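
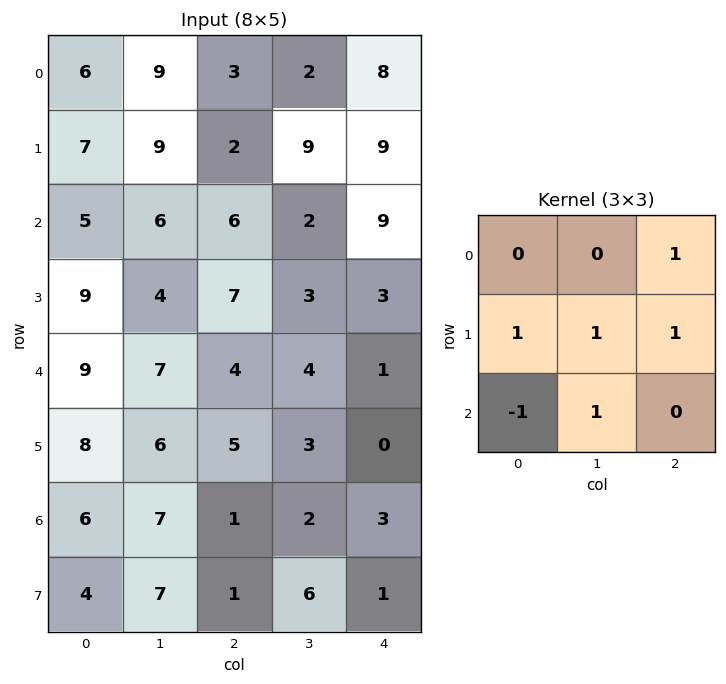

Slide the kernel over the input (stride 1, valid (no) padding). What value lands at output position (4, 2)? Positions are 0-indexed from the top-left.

The receptive field on the input at this output position is [4 4 1 / 5 3 0 / 1 2 3]. Elementwise product with the kernel and sum: 1·1 + 5·1 + 3·1 + 0·1 + 1·-1 + 2·1.

10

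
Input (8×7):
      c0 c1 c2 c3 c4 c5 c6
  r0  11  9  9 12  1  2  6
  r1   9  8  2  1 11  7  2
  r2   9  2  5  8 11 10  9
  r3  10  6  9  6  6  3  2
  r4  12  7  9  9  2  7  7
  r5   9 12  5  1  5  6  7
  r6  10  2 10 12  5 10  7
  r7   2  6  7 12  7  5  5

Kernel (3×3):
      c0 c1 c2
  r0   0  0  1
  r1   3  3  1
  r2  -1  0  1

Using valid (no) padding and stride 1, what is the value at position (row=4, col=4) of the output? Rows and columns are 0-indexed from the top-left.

The receptive field on the input at this output position is [2 7 7 / 5 6 7 / 5 10 7]. Elementwise product with the kernel and sum: 7·1 + 5·3 + 6·3 + 7·1 + 5·-1 + 7·1.

49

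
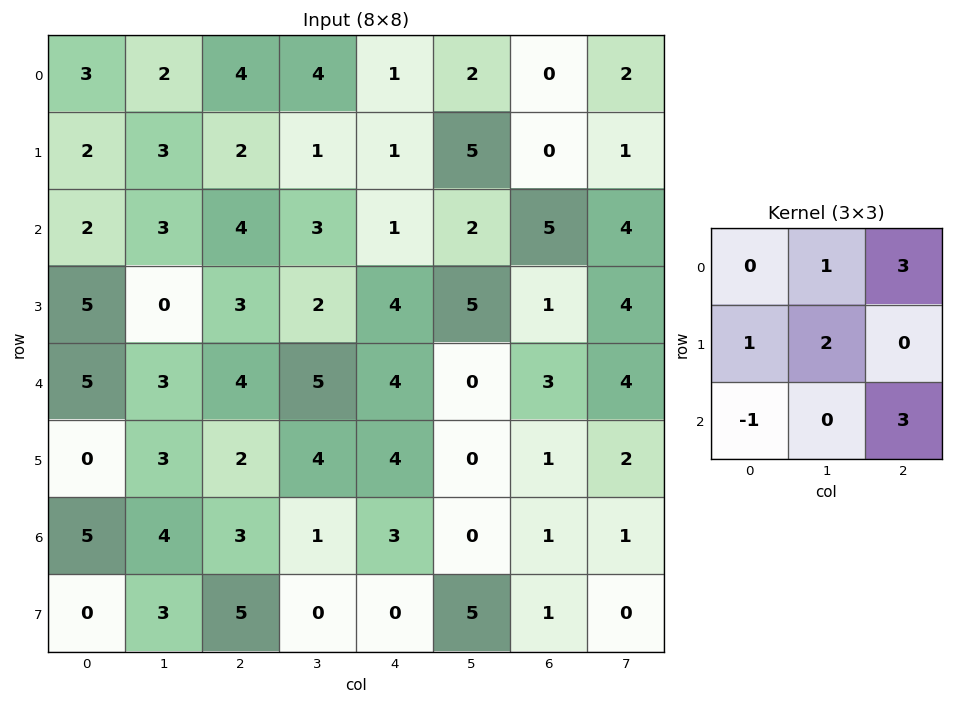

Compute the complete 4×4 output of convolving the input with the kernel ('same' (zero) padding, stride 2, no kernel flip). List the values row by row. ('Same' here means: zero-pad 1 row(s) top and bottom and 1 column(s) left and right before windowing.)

15 10 20 0
15 22 34 22
24 29 28 25
28 21 26 4

Output[0,0]: The receptive field on the zero-padded input at this output position is [0 0 0 / 0 3 2 / 0 2 3]. Elementwise product with the kernel and sum: 0·1 + 0·3 + 0·1 + 3·2 + 0·-1 + 3·3.
Output[0,1]: The receptive field on the zero-padded input at this output position is [0 0 0 / 2 4 4 / 3 2 1]. Elementwise product with the kernel and sum: 0·1 + 0·3 + 2·1 + 4·2 + 3·-1 + 1·3.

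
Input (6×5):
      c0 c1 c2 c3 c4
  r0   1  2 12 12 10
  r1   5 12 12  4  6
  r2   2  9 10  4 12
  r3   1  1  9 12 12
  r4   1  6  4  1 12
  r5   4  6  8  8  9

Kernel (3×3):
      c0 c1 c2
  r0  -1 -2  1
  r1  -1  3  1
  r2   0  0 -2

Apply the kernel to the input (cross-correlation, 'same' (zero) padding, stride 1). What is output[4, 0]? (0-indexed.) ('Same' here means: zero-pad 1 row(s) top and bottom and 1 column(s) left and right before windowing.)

The receptive field on the zero-padded input at this output position is [0 1 1 / 0 1 6 / 0 4 6]. Elementwise product with the kernel and sum: 0·-1 + 1·-2 + 1·1 + 0·-1 + 1·3 + 6·1 + 6·-2.

-4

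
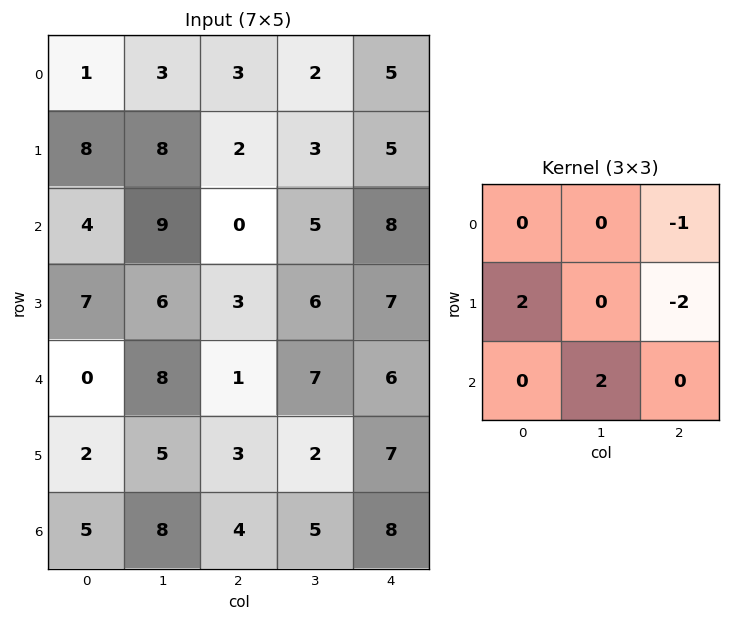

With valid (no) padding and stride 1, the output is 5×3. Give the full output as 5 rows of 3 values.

27 8 -1
18 11 -9
24 -3 -2
5 2 -13
13 7 -4

Output[0,0]: The receptive field on the input at this output position is [1 3 3 / 8 8 2 / 4 9 0]. Elementwise product with the kernel and sum: 3·-1 + 8·2 + 2·-2 + 9·2.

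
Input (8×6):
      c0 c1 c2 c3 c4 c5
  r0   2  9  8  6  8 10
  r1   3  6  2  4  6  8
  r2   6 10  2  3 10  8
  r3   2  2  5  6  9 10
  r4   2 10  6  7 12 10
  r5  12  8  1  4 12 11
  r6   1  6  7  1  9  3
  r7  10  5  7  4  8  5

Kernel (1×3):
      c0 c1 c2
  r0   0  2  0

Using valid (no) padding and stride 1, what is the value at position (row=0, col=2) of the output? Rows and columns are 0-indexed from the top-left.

12

The receptive field on the input at this output position is [8 6 8]. Elementwise product with the kernel and sum: 6·2.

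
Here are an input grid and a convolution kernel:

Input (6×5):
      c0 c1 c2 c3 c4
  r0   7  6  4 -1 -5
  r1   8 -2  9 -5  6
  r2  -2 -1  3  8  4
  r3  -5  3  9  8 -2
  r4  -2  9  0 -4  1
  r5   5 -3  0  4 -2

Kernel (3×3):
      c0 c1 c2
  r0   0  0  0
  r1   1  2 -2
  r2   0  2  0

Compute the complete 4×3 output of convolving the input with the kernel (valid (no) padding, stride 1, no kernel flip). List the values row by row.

-16 32 3
-4 7 27
1 5 21
10 17 -2

Output[0,0]: The receptive field on the input at this output position is [7 6 4 / 8 -2 9 / -2 -1 3]. Elementwise product with the kernel and sum: 8·1 + -2·2 + 9·-2 + -1·2.
Output[0,1]: The receptive field on the input at this output position is [6 4 -1 / -2 9 -5 / -1 3 8]. Elementwise product with the kernel and sum: -2·1 + 9·2 + -5·-2 + 3·2.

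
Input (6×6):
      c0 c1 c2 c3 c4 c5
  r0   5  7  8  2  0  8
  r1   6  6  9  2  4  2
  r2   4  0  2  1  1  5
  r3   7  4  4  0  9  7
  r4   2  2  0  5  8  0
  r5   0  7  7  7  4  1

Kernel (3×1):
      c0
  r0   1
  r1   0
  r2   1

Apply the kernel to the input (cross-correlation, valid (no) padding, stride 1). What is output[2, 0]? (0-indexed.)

6

The receptive field on the input at this output position is [4 / 7 / 2]. Elementwise product with the kernel and sum: 4·1 + 2·1.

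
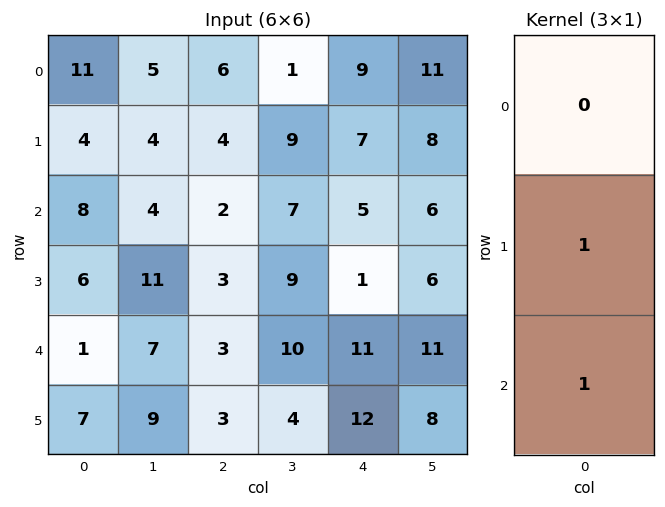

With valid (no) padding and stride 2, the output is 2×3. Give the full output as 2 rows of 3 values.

12 6 12
7 6 12

Output[0,0]: The receptive field on the input at this output position is [11 / 4 / 8]. Elementwise product with the kernel and sum: 4·1 + 8·1.
Output[0,1]: The receptive field on the input at this output position is [6 / 4 / 2]. Elementwise product with the kernel and sum: 4·1 + 2·1.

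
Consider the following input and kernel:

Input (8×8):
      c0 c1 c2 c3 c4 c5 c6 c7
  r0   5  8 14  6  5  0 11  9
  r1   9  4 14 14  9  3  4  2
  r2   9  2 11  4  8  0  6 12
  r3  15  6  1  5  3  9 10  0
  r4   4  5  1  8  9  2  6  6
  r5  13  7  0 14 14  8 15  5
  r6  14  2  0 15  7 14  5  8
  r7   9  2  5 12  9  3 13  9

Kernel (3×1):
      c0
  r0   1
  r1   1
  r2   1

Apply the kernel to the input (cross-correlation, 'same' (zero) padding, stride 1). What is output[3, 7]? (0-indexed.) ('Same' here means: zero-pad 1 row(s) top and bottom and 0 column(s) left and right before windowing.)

The receptive field on the zero-padded input at this output position is [12 / 0 / 6]. Elementwise product with the kernel and sum: 12·1 + 0·1 + 6·1.

18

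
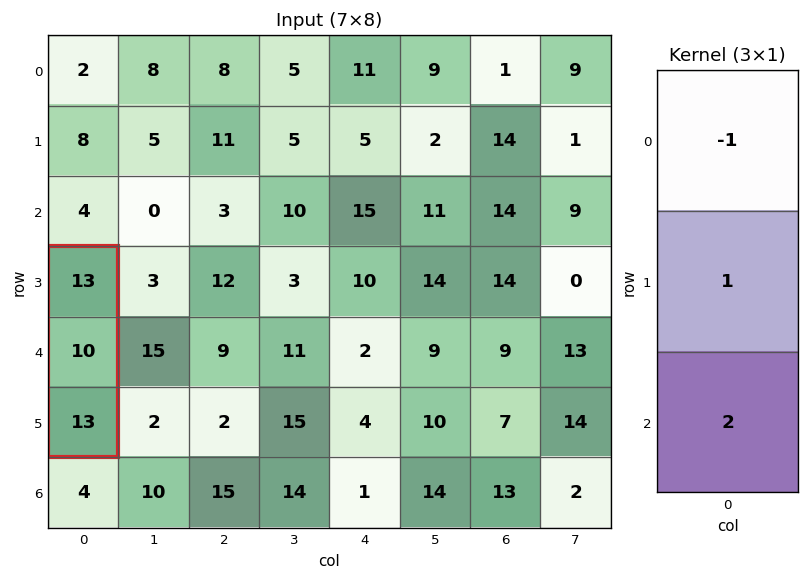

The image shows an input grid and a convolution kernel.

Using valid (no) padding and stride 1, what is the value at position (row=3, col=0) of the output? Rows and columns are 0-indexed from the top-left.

23

The receptive field on the input at this output position is [13 / 10 / 13]. Elementwise product with the kernel and sum: 13·-1 + 10·1 + 13·2.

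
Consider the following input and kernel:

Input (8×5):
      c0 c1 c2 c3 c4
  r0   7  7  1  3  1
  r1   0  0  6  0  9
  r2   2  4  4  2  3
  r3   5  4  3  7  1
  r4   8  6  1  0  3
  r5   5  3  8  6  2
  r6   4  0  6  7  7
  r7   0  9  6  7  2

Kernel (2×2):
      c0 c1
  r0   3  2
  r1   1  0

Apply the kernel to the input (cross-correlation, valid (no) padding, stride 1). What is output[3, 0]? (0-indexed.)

The receptive field on the input at this output position is [5 4 / 8 6]. Elementwise product with the kernel and sum: 5·3 + 4·2 + 8·1.

31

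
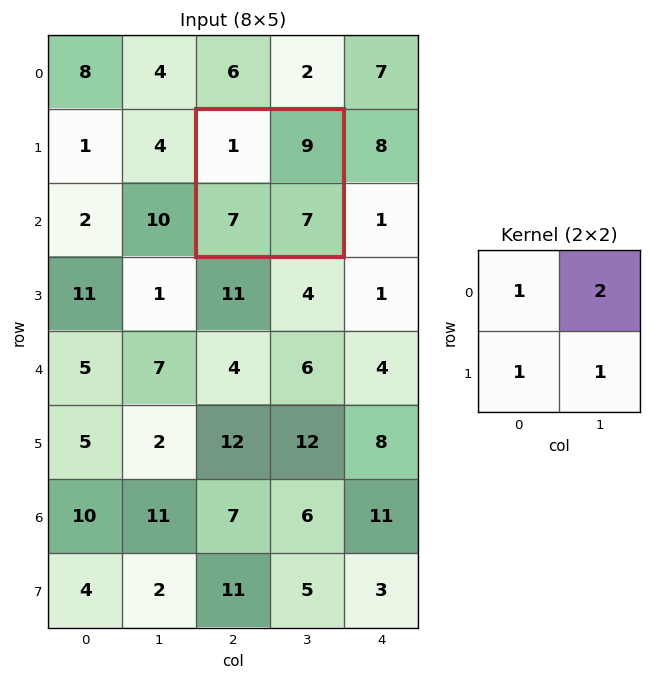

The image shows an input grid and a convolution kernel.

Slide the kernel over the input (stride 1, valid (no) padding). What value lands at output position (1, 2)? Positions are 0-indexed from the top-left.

33

The receptive field on the input at this output position is [1 9 / 7 7]. Elementwise product with the kernel and sum: 1·1 + 9·2 + 7·1 + 7·1.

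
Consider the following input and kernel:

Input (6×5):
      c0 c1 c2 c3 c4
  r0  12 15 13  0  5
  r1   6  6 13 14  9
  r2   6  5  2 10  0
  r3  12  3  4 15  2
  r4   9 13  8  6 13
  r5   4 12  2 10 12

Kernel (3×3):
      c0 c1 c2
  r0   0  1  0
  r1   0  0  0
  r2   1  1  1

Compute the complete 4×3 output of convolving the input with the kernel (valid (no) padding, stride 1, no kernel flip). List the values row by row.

28 30 12
25 35 35
35 29 37
21 28 39

Output[0,0]: The receptive field on the input at this output position is [12 15 13 / 6 6 13 / 6 5 2]. Elementwise product with the kernel and sum: 15·1 + 6·1 + 5·1 + 2·1.
Output[0,1]: The receptive field on the input at this output position is [15 13 0 / 6 13 14 / 5 2 10]. Elementwise product with the kernel and sum: 13·1 + 5·1 + 2·1 + 10·1.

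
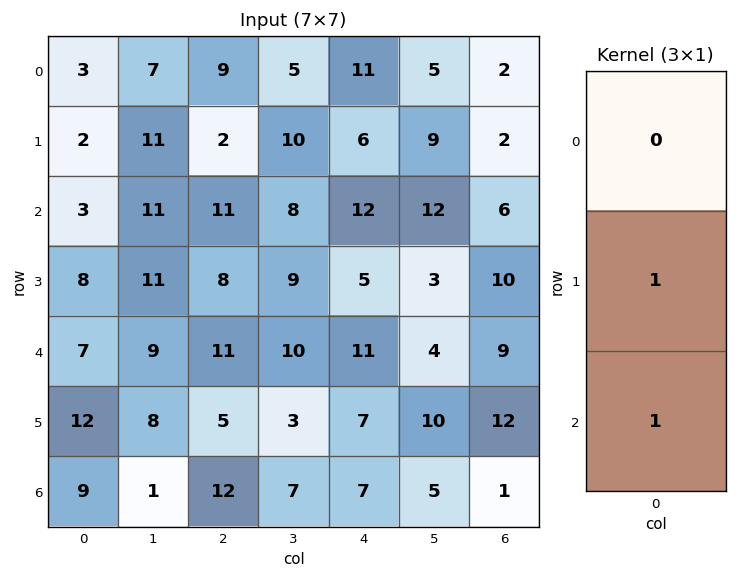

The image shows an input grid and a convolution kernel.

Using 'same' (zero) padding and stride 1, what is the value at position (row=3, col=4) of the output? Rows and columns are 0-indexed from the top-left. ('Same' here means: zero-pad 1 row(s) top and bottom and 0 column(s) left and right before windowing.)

16

The receptive field on the zero-padded input at this output position is [12 / 5 / 11]. Elementwise product with the kernel and sum: 5·1 + 11·1.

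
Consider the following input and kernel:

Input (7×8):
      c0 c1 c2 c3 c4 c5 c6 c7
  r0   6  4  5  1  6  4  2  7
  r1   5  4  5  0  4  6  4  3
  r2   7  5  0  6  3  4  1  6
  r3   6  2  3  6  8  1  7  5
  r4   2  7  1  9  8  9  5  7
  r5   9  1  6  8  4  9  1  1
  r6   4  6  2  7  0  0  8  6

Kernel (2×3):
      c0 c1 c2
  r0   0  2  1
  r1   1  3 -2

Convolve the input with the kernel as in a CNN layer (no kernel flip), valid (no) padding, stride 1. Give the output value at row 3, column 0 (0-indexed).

28

The receptive field on the input at this output position is [6 2 3 / 2 7 1]. Elementwise product with the kernel and sum: 2·2 + 3·1 + 2·1 + 7·3 + 1·-2.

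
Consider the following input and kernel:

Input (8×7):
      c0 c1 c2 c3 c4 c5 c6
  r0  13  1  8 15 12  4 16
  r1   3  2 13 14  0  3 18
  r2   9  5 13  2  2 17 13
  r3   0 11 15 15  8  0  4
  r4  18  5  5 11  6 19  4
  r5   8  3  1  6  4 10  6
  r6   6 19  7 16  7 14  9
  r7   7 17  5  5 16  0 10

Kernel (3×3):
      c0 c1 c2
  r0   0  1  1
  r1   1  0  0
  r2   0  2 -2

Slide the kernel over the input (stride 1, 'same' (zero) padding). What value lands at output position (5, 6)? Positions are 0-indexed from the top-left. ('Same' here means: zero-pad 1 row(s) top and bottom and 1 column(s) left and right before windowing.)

32

The receptive field on the zero-padded input at this output position is [19 4 0 / 10 6 0 / 14 9 0]. Elementwise product with the kernel and sum: 4·1 + 0·1 + 10·1 + 9·2 + 0·-2.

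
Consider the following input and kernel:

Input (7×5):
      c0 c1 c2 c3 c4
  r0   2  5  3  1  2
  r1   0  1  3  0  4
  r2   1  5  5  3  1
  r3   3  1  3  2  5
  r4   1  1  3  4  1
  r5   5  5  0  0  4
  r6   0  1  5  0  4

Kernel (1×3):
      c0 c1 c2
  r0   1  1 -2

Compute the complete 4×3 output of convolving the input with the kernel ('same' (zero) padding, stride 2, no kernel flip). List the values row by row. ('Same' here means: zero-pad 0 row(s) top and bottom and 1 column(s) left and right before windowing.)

-8 6 3
-9 4 4
-1 -4 5
-2 6 4

Output[0,0]: The receptive field on the zero-padded input at this output position is [0 2 5]. Elementwise product with the kernel and sum: 0·1 + 2·1 + 5·-2.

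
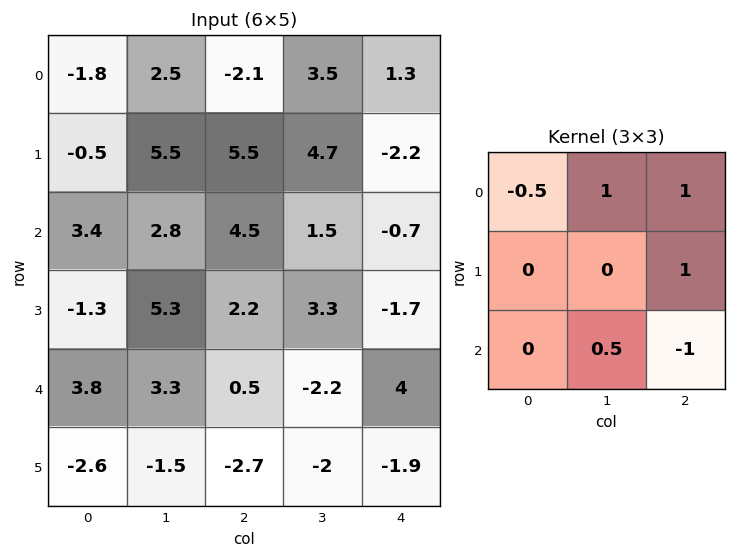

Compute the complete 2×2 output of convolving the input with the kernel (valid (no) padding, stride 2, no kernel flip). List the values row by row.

3.7 5.1
8.95 -8.25

Output[0,0]: The receptive field on the input at this output position is [-1.8 2.5 -2.1 / -0.5 5.5 5.5 / 3.4 2.8 4.5]. Elementwise product with the kernel and sum: -1.8·-0.5 + 2.5·1 + -2.1·1 + 5.5·1 + 2.8·0.5 + 4.5·-1.
Output[0,1]: The receptive field on the input at this output position is [-2.1 3.5 1.3 / 5.5 4.7 -2.2 / 4.5 1.5 -0.7]. Elementwise product with the kernel and sum: -2.1·-0.5 + 3.5·1 + 1.3·1 + -2.2·1 + 1.5·0.5 + -0.7·-1.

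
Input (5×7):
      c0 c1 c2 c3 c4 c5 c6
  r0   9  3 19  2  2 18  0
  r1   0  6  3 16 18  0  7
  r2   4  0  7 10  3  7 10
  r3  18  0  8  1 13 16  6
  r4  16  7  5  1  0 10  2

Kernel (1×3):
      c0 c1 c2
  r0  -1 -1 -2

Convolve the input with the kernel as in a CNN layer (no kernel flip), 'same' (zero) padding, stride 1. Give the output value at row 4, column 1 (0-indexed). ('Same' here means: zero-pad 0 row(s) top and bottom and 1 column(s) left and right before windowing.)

-33

The receptive field on the zero-padded input at this output position is [16 7 5]. Elementwise product with the kernel and sum: 16·-1 + 7·-1 + 5·-2.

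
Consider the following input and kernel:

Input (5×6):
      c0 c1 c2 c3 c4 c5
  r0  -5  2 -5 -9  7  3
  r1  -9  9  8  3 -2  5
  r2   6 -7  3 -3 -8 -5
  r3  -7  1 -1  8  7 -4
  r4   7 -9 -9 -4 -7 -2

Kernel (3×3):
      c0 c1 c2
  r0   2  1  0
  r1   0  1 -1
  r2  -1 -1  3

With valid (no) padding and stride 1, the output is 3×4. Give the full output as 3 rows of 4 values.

Output[0,0]: The receptive field on the input at this output position is [-5 2 -5 / -9 9 8 / 6 -7 3]. Elementwise product with the kernel and sum: -5·2 + 2·1 + 9·1 + 8·-1 + 6·-1 + -7·-1 + 3·3.
Output[0,1]: The receptive field on the input at this output position is [2 -5 -9 / 9 8 3 / -7 3 -3]. Elementwise product with the kernel and sum: 2·2 + -5·1 + 8·1 + 3·-1 + -7·-1 + 3·-1 + -3·3.

3 -1 -38 -22
-16 56 38 -26
-18 -14 -4 2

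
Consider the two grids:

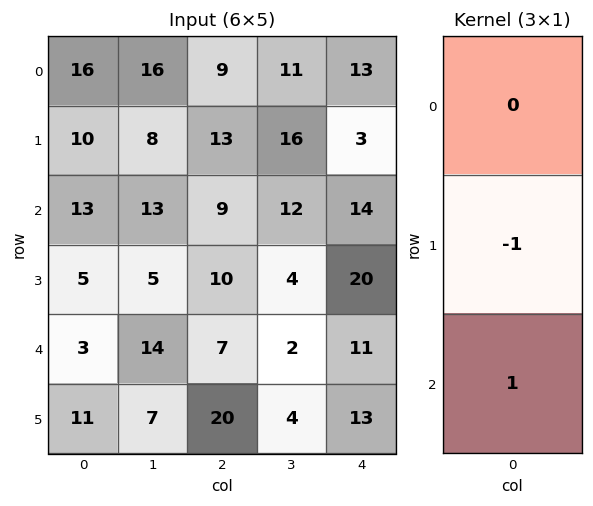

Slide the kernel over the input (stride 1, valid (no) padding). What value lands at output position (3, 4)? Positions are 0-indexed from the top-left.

The receptive field on the input at this output position is [20 / 11 / 13]. Elementwise product with the kernel and sum: 11·-1 + 13·1.

2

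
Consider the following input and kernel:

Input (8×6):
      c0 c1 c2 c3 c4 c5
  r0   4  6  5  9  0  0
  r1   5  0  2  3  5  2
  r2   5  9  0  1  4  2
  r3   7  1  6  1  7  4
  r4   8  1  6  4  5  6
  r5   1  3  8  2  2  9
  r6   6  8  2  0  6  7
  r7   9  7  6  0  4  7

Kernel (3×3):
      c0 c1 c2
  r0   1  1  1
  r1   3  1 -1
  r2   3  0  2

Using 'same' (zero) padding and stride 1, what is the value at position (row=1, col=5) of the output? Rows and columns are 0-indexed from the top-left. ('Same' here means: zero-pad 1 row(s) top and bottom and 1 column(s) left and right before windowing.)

29

The receptive field on the zero-padded input at this output position is [0 0 0 / 5 2 0 / 4 2 0]. Elementwise product with the kernel and sum: 0·1 + 0·1 + 0·1 + 5·3 + 2·1 + 0·-1 + 4·3 + 0·2.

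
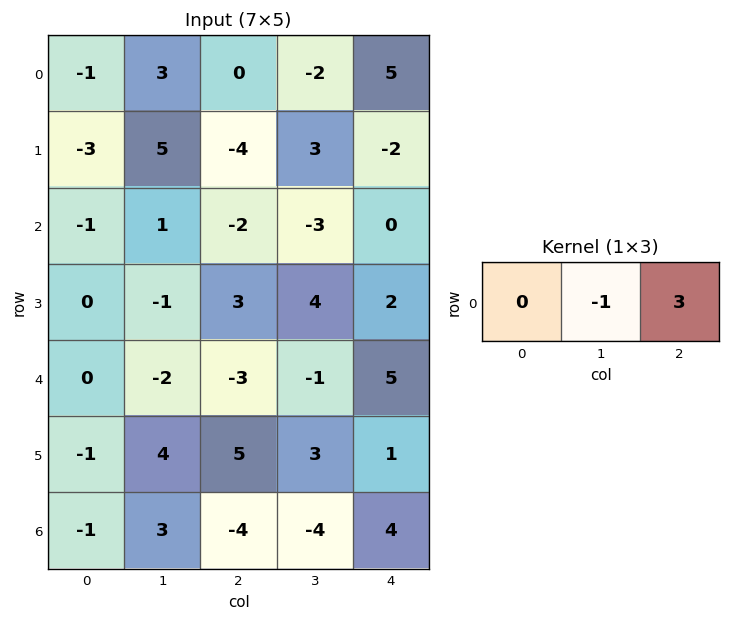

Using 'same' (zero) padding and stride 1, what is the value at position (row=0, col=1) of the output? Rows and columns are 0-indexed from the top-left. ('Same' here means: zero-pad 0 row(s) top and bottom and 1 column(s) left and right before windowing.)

The receptive field on the zero-padded input at this output position is [-1 3 0]. Elementwise product with the kernel and sum: 3·-1 + 0·3.

-3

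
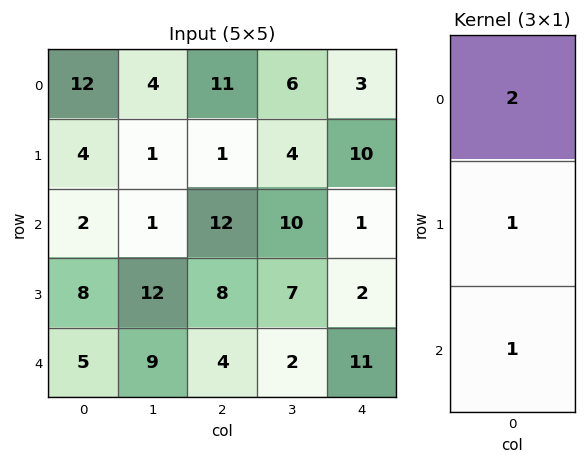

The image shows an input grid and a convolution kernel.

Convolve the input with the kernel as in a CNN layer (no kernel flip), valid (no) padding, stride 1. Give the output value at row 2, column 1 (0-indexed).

The receptive field on the input at this output position is [1 / 12 / 9]. Elementwise product with the kernel and sum: 1·2 + 12·1 + 9·1.

23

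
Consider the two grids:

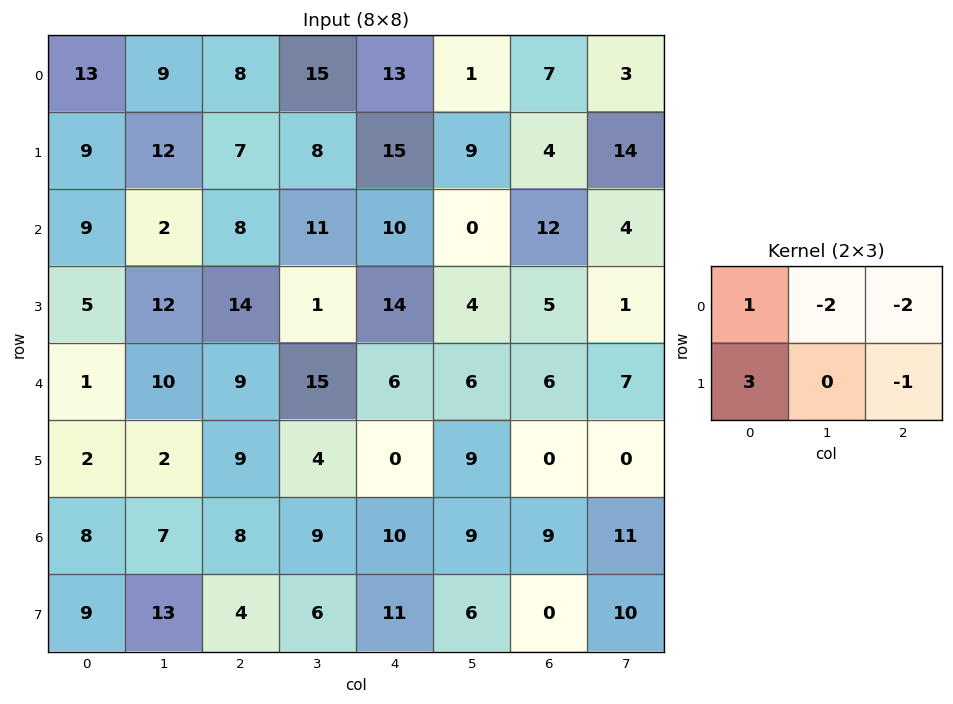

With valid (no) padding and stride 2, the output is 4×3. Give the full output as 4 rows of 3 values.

-1 -42 38
-10 -6 23
-40 -6 -18
1 -29 7

Output[0,0]: The receptive field on the input at this output position is [13 9 8 / 9 12 7]. Elementwise product with the kernel and sum: 13·1 + 9·-2 + 8·-2 + 9·3 + 7·-1.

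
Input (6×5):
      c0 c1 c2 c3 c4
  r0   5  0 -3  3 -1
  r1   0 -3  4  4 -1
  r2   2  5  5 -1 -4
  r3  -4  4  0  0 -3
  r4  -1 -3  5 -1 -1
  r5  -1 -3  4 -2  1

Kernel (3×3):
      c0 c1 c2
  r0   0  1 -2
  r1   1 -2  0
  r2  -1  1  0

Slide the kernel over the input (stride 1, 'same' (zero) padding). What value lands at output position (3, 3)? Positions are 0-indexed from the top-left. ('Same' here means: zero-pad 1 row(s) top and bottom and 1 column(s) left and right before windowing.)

1

The receptive field on the zero-padded input at this output position is [5 -1 -4 / 0 0 -3 / 5 -1 -1]. Elementwise product with the kernel and sum: -1·1 + -4·-2 + 0·1 + 0·-2 + 5·-1 + -1·1.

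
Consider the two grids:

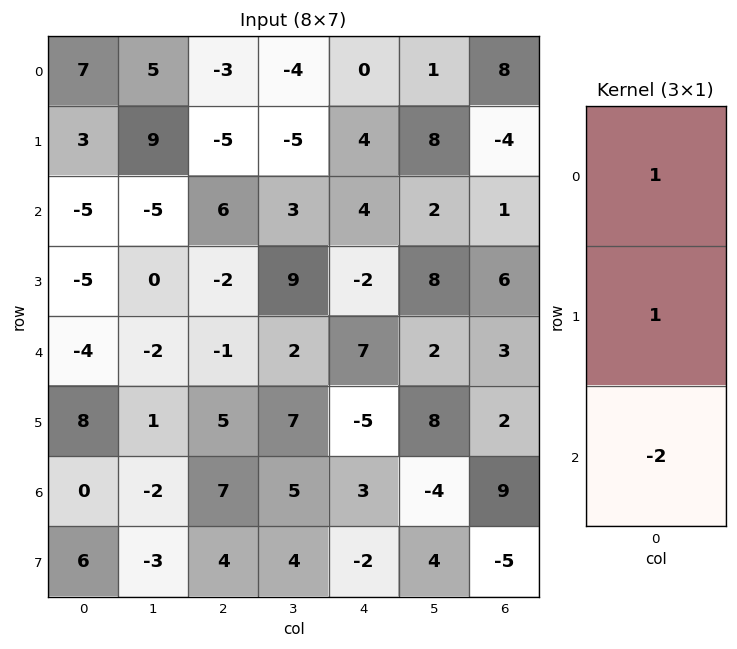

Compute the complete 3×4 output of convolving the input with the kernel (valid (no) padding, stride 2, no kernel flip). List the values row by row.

20 -20 -4 2
-2 6 -12 1
4 -10 -4 -13

Output[0,0]: The receptive field on the input at this output position is [7 / 3 / -5]. Elementwise product with the kernel and sum: 7·1 + 3·1 + -5·-2.
Output[0,1]: The receptive field on the input at this output position is [-3 / -5 / 6]. Elementwise product with the kernel and sum: -3·1 + -5·1 + 6·-2.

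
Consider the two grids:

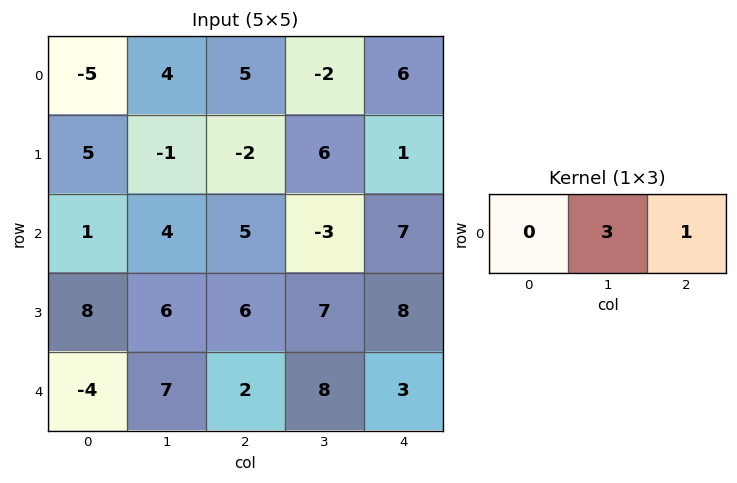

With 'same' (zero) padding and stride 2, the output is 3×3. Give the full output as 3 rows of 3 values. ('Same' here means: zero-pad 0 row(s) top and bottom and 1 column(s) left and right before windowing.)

-11 13 18
7 12 21
-5 14 9

Output[0,0]: The receptive field on the zero-padded input at this output position is [0 -5 4]. Elementwise product with the kernel and sum: -5·3 + 4·1.
Output[0,1]: The receptive field on the zero-padded input at this output position is [4 5 -2]. Elementwise product with the kernel and sum: 5·3 + -2·1.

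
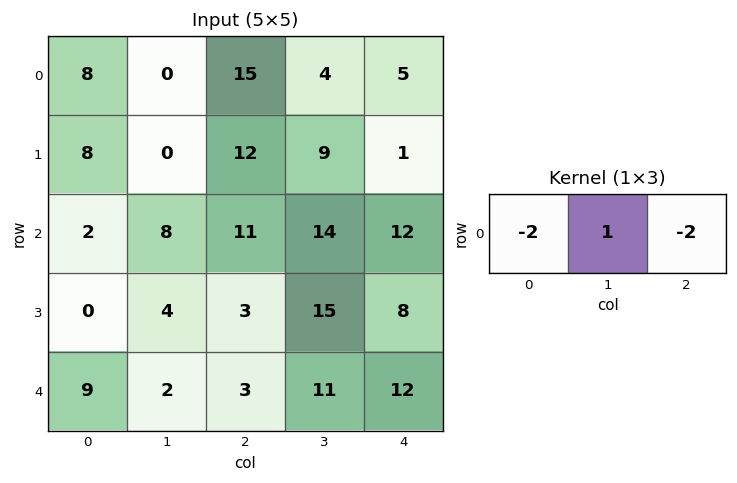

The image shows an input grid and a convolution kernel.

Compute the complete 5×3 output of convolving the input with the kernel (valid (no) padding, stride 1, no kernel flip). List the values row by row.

-46 7 -36
-40 -6 -17
-18 -33 -32
-2 -35 -7
-22 -23 -19

Output[0,0]: The receptive field on the input at this output position is [8 0 15]. Elementwise product with the kernel and sum: 8·-2 + 0·1 + 15·-2.
Output[0,1]: The receptive field on the input at this output position is [0 15 4]. Elementwise product with the kernel and sum: 0·-2 + 15·1 + 4·-2.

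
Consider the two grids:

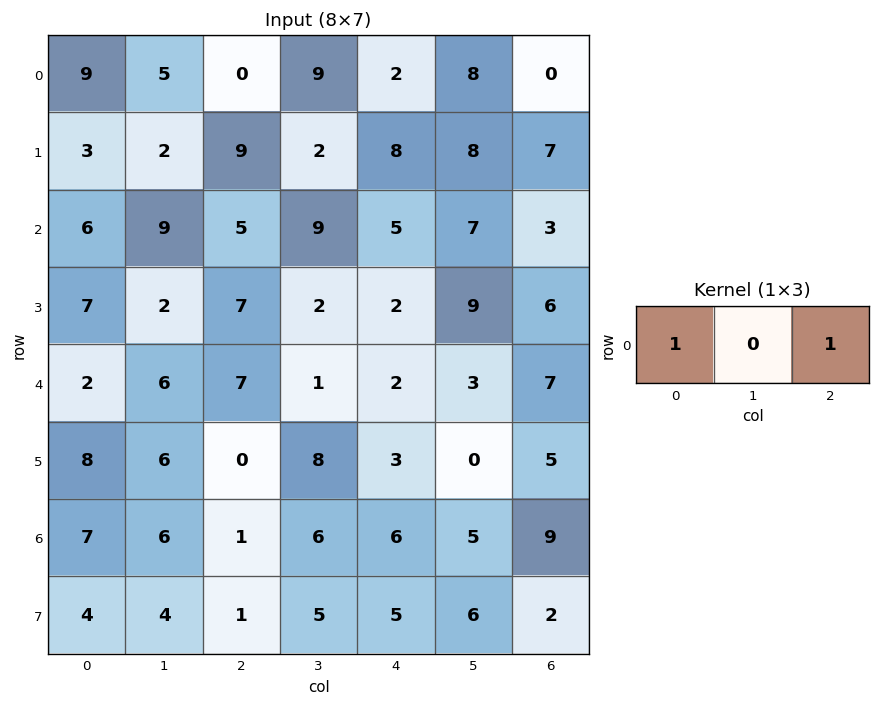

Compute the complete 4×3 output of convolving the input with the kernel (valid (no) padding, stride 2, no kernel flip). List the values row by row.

9 2 2
11 10 8
9 9 9
8 7 15

Output[0,0]: The receptive field on the input at this output position is [9 5 0]. Elementwise product with the kernel and sum: 9·1 + 0·1.
Output[0,1]: The receptive field on the input at this output position is [0 9 2]. Elementwise product with the kernel and sum: 0·1 + 2·1.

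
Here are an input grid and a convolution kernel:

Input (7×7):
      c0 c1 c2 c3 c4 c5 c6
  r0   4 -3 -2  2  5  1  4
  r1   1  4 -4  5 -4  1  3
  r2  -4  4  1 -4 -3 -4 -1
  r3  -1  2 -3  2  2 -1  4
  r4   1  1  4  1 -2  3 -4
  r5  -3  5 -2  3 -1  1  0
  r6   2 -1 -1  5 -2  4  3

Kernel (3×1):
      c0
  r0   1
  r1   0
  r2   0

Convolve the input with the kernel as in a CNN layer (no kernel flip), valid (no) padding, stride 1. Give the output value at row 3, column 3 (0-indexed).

The receptive field on the input at this output position is [2 / 1 / 3]. Elementwise product with the kernel and sum: 2·1.

2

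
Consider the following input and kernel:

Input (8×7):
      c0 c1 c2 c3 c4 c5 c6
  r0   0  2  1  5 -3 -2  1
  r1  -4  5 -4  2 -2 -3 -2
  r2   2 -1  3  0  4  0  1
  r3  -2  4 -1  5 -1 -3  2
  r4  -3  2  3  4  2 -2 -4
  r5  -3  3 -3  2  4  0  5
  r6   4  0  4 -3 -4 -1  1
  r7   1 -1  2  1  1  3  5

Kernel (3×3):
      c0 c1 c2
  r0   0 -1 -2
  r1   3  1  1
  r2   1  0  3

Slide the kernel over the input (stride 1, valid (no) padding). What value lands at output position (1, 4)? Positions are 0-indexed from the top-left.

25

The receptive field on the input at this output position is [-2 -3 -2 / 4 0 1 / -1 -3 2]. Elementwise product with the kernel and sum: -3·-1 + -2·-2 + 4·3 + 0·1 + 1·1 + -1·1 + 2·3.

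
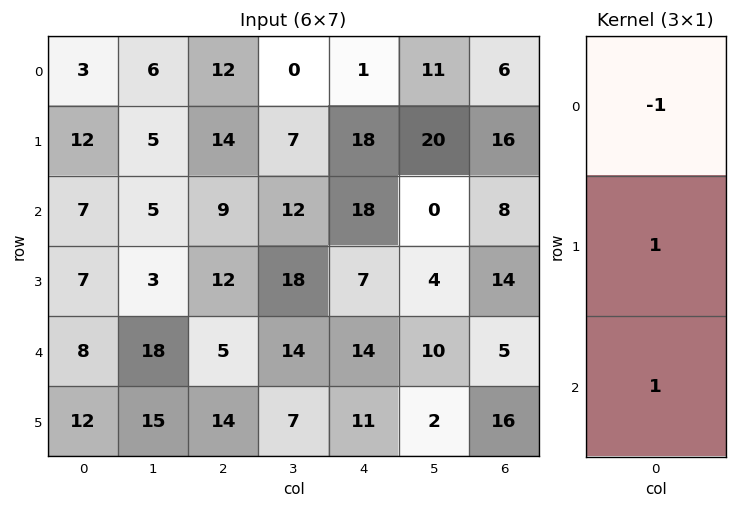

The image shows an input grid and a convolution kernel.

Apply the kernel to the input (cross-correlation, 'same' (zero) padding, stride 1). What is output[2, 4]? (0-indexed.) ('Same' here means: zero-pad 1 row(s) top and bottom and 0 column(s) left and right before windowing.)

7

The receptive field on the zero-padded input at this output position is [18 / 18 / 7]. Elementwise product with the kernel and sum: 18·-1 + 18·1 + 7·1.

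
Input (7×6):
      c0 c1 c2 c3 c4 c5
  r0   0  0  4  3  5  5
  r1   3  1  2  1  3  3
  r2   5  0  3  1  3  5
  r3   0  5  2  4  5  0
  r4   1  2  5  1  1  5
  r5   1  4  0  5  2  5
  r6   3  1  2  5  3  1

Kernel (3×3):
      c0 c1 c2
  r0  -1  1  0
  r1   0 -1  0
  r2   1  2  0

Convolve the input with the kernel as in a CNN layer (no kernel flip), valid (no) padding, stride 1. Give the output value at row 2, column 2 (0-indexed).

1

The receptive field on the input at this output position is [3 1 3 / 2 4 5 / 5 1 1]. Elementwise product with the kernel and sum: 3·-1 + 1·1 + 4·-1 + 5·1 + 1·2.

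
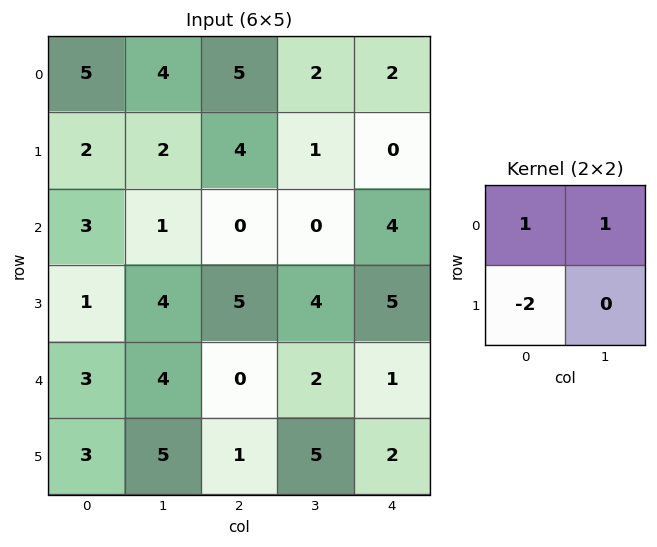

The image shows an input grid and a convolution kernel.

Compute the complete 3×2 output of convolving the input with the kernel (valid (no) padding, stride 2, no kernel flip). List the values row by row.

Output[0,0]: The receptive field on the input at this output position is [5 4 / 2 2]. Elementwise product with the kernel and sum: 5·1 + 4·1 + 2·-2.
Output[0,1]: The receptive field on the input at this output position is [5 2 / 4 1]. Elementwise product with the kernel and sum: 5·1 + 2·1 + 4·-2.

5 -1
2 -10
1 0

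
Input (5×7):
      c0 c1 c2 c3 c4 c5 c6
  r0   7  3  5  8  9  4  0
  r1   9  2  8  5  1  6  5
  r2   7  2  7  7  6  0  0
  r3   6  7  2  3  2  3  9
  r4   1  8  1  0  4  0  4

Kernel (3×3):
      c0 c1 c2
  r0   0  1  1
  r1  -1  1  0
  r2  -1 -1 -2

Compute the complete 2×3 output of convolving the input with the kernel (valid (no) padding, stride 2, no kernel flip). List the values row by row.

-22 -12 3
-1 5 -11

Output[0,0]: The receptive field on the input at this output position is [7 3 5 / 9 2 8 / 7 2 7]. Elementwise product with the kernel and sum: 3·1 + 5·1 + 9·-1 + 2·1 + 7·-1 + 2·-1 + 7·-2.
Output[0,1]: The receptive field on the input at this output position is [5 8 9 / 8 5 1 / 7 7 6]. Elementwise product with the kernel and sum: 8·1 + 9·1 + 8·-1 + 5·1 + 7·-1 + 7·-1 + 6·-2.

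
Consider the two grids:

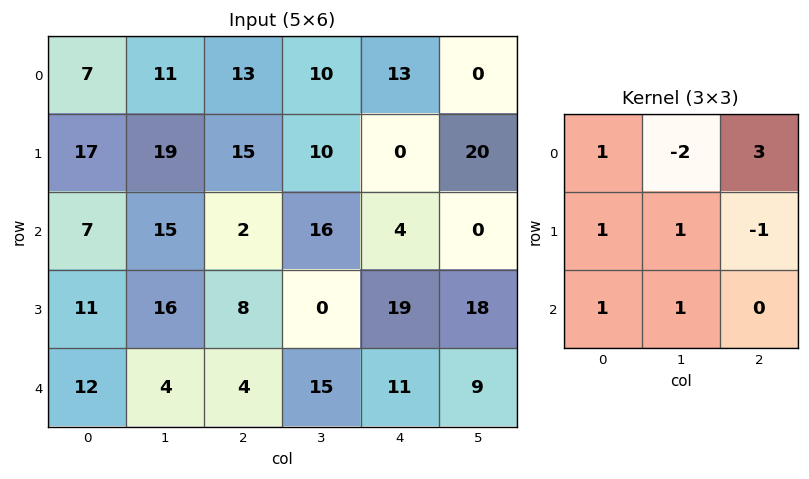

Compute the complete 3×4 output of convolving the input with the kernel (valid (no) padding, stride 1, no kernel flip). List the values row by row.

67 56 75 -6
71 44 17 109
18 91 -10 35

Output[0,0]: The receptive field on the input at this output position is [7 11 13 / 17 19 15 / 7 15 2]. Elementwise product with the kernel and sum: 7·1 + 11·-2 + 13·3 + 17·1 + 19·1 + 15·-1 + 7·1 + 15·1.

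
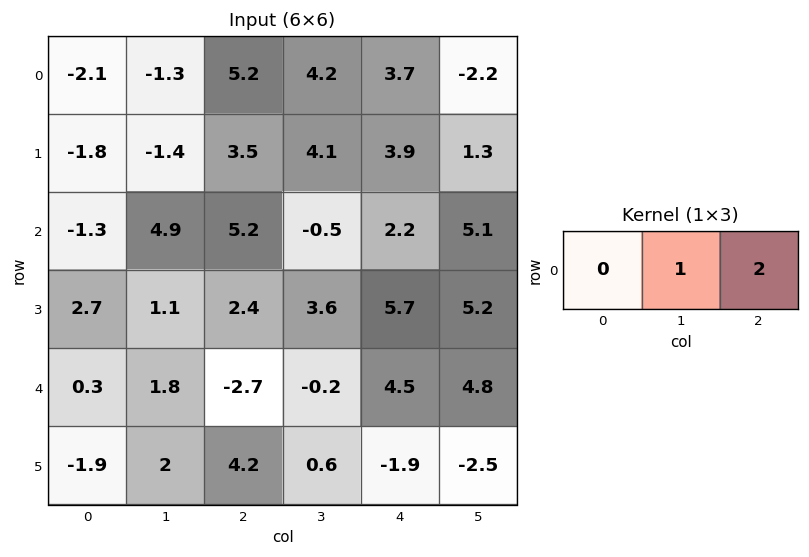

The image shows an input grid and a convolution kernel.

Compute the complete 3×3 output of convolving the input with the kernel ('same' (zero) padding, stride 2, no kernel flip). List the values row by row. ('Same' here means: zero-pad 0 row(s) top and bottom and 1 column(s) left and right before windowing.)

Output[0,0]: The receptive field on the zero-padded input at this output position is [0 -2.1 -1.3]. Elementwise product with the kernel and sum: -2.1·1 + -1.3·2.

-4.7 13.6 -0.7
8.5 4.2 12.4
3.9 -3.1 14.1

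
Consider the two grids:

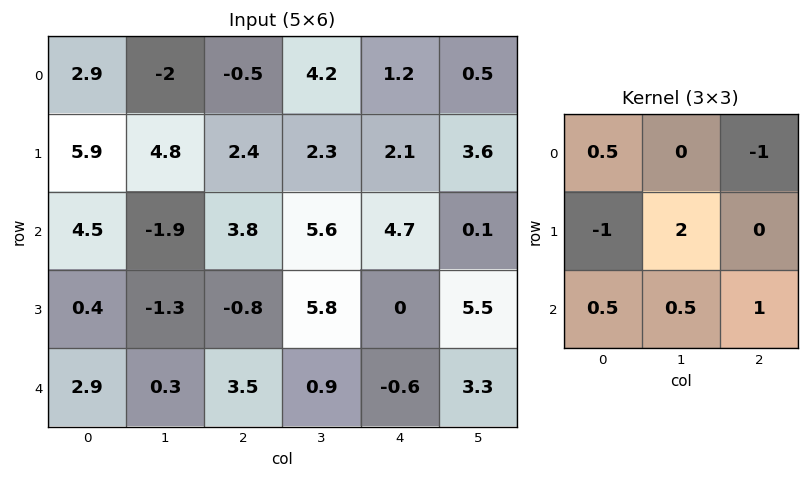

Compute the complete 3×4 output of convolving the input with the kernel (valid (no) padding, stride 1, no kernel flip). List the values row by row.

Output[0,0]: The receptive field on the input at this output position is [2.9 -2 -0.5 / 5.9 4.8 2.4 / 4.5 -1.9 3.8]. Elementwise product with the kernel and sum: 2.9·0.5 + -0.5·-1 + 5.9·-1 + 4.8·2 + 4.5·0.5 + -1.9·0.5 + 3.8·1.

10.75 1.35 10.15 8.75
-9 14.35 9 9.75
0.55 -4.05 11.2 0.35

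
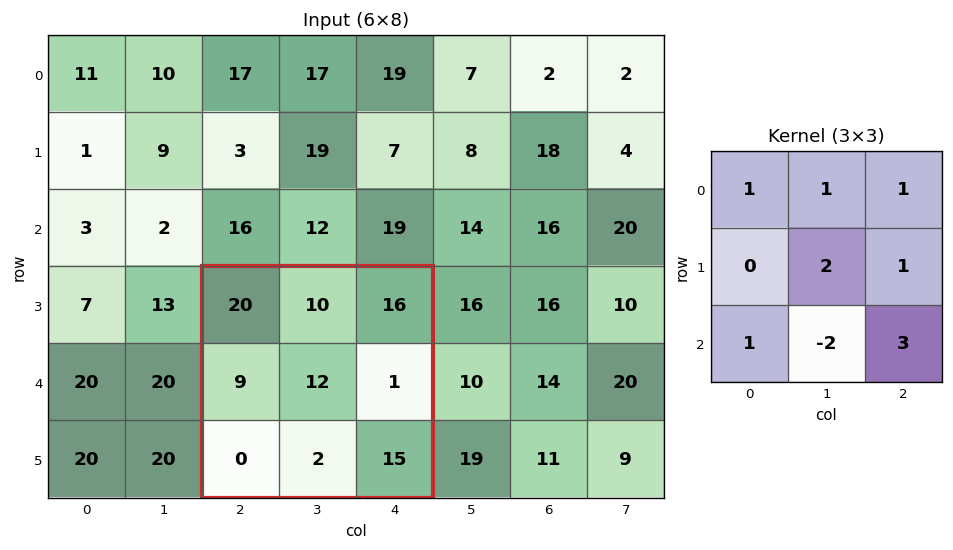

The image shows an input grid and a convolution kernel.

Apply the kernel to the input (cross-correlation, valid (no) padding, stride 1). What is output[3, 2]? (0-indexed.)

The receptive field on the input at this output position is [20 10 16 / 9 12 1 / 0 2 15]. Elementwise product with the kernel and sum: 20·1 + 10·1 + 16·1 + 12·2 + 1·1 + 0·1 + 2·-2 + 15·3.

112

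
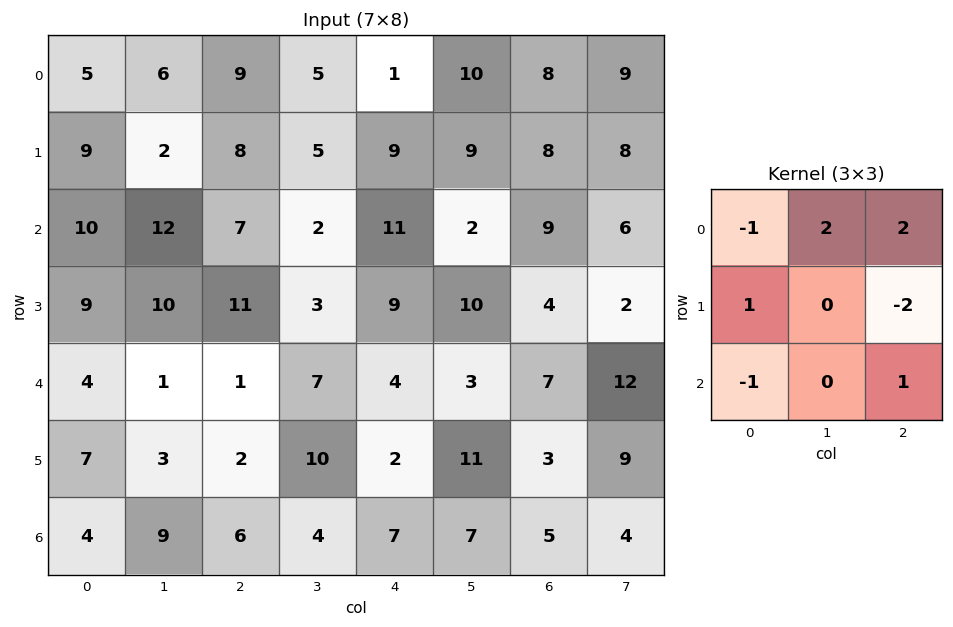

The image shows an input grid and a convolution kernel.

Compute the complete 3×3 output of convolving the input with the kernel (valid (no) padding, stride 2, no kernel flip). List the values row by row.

15 -3 26
12 15 15
5 20 10

Output[0,0]: The receptive field on the input at this output position is [5 6 9 / 9 2 8 / 10 12 7]. Elementwise product with the kernel and sum: 5·-1 + 6·2 + 9·2 + 9·1 + 8·-2 + 10·-1 + 7·1.
Output[0,1]: The receptive field on the input at this output position is [9 5 1 / 8 5 9 / 7 2 11]. Elementwise product with the kernel and sum: 9·-1 + 5·2 + 1·2 + 8·1 + 9·-2 + 7·-1 + 11·1.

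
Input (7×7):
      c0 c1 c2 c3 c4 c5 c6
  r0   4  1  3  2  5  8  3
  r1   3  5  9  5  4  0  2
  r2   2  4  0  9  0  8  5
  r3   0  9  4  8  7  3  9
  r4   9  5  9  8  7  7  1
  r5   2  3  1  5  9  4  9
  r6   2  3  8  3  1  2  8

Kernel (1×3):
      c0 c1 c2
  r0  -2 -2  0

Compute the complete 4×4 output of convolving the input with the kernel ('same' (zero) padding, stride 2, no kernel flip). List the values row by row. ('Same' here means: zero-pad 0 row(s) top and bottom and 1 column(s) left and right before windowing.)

Output[0,0]: The receptive field on the zero-padded input at this output position is [0 4 1]. Elementwise product with the kernel and sum: 0·-2 + 4·-2.
Output[0,1]: The receptive field on the zero-padded input at this output position is [1 3 2]. Elementwise product with the kernel and sum: 1·-2 + 3·-2.

-8 -8 -14 -22
-4 -8 -18 -26
-18 -28 -30 -16
-4 -22 -8 -20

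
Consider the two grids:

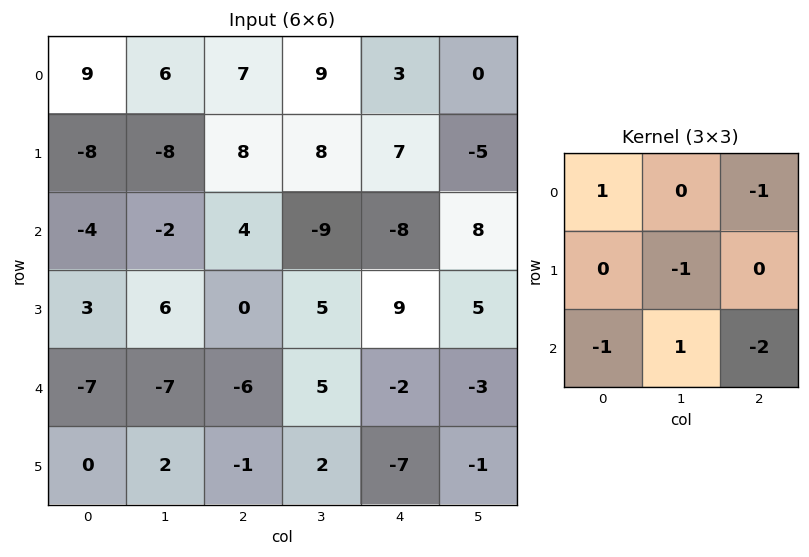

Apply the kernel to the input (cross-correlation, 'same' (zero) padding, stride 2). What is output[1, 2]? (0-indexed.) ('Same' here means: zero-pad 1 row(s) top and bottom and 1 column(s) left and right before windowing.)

The receptive field on the zero-padded input at this output position is [8 7 -5 / -9 -8 8 / 5 9 5]. Elementwise product with the kernel and sum: 8·1 + -5·-1 + -8·-1 + 5·-1 + 9·1 + 5·-2.

15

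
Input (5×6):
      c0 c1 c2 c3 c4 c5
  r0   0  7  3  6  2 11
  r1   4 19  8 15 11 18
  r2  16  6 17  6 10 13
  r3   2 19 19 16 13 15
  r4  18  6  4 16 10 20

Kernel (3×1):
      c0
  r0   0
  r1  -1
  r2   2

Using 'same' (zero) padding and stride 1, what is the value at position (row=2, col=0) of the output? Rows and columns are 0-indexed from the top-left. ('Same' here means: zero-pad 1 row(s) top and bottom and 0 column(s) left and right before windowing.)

-12

The receptive field on the zero-padded input at this output position is [4 / 16 / 2]. Elementwise product with the kernel and sum: 16·-1 + 2·2.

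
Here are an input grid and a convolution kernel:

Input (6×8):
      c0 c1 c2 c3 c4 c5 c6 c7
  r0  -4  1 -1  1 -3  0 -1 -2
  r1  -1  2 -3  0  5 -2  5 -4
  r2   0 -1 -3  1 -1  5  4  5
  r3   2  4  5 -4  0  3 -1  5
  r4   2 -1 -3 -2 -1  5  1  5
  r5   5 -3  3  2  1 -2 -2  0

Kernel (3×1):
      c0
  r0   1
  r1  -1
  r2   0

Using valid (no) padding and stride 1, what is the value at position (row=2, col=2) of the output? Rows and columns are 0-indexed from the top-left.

-8

The receptive field on the input at this output position is [-3 / 5 / -3]. Elementwise product with the kernel and sum: -3·1 + 5·-1.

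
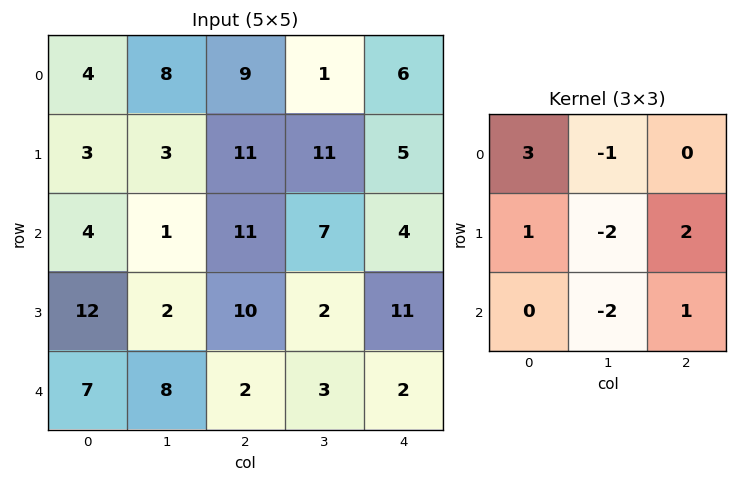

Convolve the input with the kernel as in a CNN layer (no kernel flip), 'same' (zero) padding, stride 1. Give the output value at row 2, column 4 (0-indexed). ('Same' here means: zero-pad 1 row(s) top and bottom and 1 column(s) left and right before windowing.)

The receptive field on the zero-padded input at this output position is [11 5 0 / 7 4 0 / 2 11 0]. Elementwise product with the kernel and sum: 11·3 + 5·-1 + 7·1 + 4·-2 + 0·2 + 11·-2 + 0·1.

5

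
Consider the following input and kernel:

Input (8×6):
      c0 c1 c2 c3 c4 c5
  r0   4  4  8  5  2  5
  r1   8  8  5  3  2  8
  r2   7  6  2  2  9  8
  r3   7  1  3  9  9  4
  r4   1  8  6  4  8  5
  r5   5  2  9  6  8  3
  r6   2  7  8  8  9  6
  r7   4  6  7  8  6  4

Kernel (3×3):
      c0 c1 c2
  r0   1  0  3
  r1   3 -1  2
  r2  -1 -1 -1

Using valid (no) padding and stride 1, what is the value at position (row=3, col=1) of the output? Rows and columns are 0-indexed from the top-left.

37

The receptive field on the input at this output position is [1 3 9 / 8 6 4 / 2 9 6]. Elementwise product with the kernel and sum: 1·1 + 9·3 + 8·3 + 6·-1 + 4·2 + 2·-1 + 9·-1 + 6·-1.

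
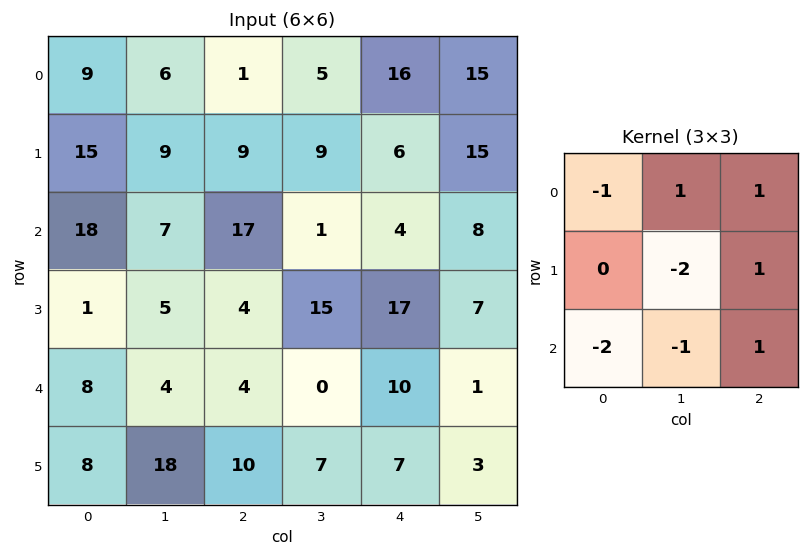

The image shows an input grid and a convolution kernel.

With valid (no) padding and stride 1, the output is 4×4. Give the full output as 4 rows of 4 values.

Output[0,0]: The receptive field on the input at this output position is [9 6 1 / 15 9 9 / 18 7 17]. Elementwise product with the kernel and sum: 9·-1 + 6·1 + 1·1 + 9·-2 + 9·1 + 18·-2 + 7·-1 + 17·1.
Output[0,1]: The receptive field on the input at this output position is [6 1 5 / 9 9 9 / 7 17 1]. Elementwise product with the kernel and sum: 6·-1 + 1·1 + 5·1 + 9·-2 + 9·1 + 7·-2 + 17·-1 + 1·1.

-37 -39 -23 31
3 -23 2 -28
-16 6 -23 -25
-20 -33 18 -28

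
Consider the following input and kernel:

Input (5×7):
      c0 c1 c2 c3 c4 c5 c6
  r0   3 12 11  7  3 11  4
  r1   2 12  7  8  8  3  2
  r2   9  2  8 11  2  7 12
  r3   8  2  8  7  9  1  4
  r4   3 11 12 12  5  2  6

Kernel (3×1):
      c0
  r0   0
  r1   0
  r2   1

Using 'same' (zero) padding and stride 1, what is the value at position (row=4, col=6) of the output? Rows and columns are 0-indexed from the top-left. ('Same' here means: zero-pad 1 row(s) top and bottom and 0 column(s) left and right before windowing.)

The receptive field on the zero-padded input at this output position is [4 / 6 / 0]. Elementwise product with the kernel and sum: 0·1.

0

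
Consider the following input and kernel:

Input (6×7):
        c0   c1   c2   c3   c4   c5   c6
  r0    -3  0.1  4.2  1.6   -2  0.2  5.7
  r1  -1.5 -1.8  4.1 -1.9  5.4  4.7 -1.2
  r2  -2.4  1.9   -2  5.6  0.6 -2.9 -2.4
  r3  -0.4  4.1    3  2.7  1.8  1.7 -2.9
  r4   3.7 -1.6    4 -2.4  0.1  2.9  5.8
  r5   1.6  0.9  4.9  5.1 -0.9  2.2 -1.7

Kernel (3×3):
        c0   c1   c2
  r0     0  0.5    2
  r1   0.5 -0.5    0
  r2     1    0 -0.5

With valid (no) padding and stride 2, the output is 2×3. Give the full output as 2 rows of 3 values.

Output[0,0]: The receptive field on the input at this output position is [-3 0.1 4.2 / -1.5 -1.8 4.1 / -2.4 1.9 -2]. Elementwise product with the kernel and sum: 0.1·0.5 + 4.2·2 + -1.5·0.5 + -1.8·-0.5 + -2.4·1 + -2·-0.5.
Output[0,1]: The receptive field on the input at this output position is [4.2 1.6 -2 / 4.1 -1.9 5.4 / -2 5.6 0.6]. Elementwise product with the kernel and sum: 1.6·0.5 + -2·2 + 4.1·0.5 + -1.9·-0.5 + -2·1 + 0.6·-0.5.

7.2 -2.5 13.65
-3.6 8.1 -9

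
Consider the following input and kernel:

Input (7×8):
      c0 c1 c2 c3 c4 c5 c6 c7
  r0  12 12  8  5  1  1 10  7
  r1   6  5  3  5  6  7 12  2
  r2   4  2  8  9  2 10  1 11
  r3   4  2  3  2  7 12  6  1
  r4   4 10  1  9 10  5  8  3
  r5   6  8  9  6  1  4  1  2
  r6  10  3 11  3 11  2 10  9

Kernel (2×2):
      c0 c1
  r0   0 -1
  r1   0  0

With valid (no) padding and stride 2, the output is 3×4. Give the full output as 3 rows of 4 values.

Output[0,0]: The receptive field on the input at this output position is [12 12 / 6 5]. Elementwise product with the kernel and sum: 12·-1.

-12 -5 -1 -7
-2 -9 -10 -11
-10 -9 -5 -3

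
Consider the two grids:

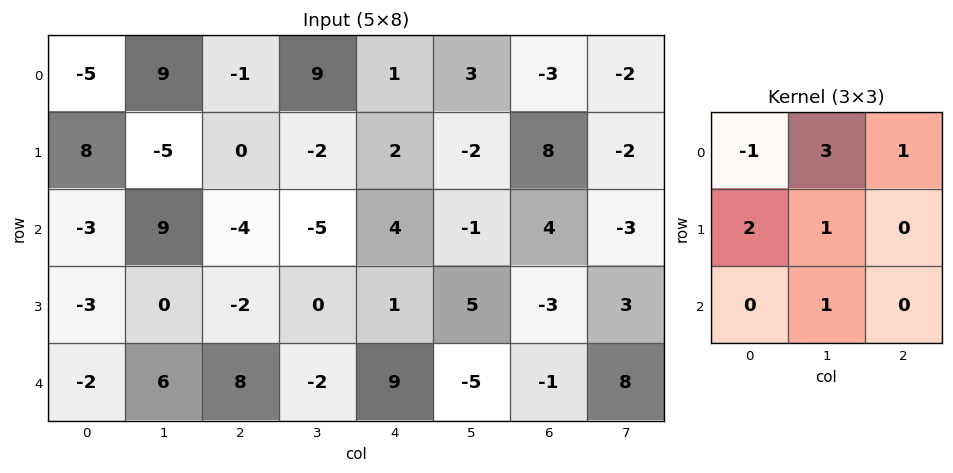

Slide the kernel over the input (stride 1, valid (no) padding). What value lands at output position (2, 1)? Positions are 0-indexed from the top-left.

The receptive field on the input at this output position is [9 -4 -5 / 0 -2 0 / 6 8 -2]. Elementwise product with the kernel and sum: 9·-1 + -4·3 + -5·1 + 0·2 + -2·1 + 8·1.

-20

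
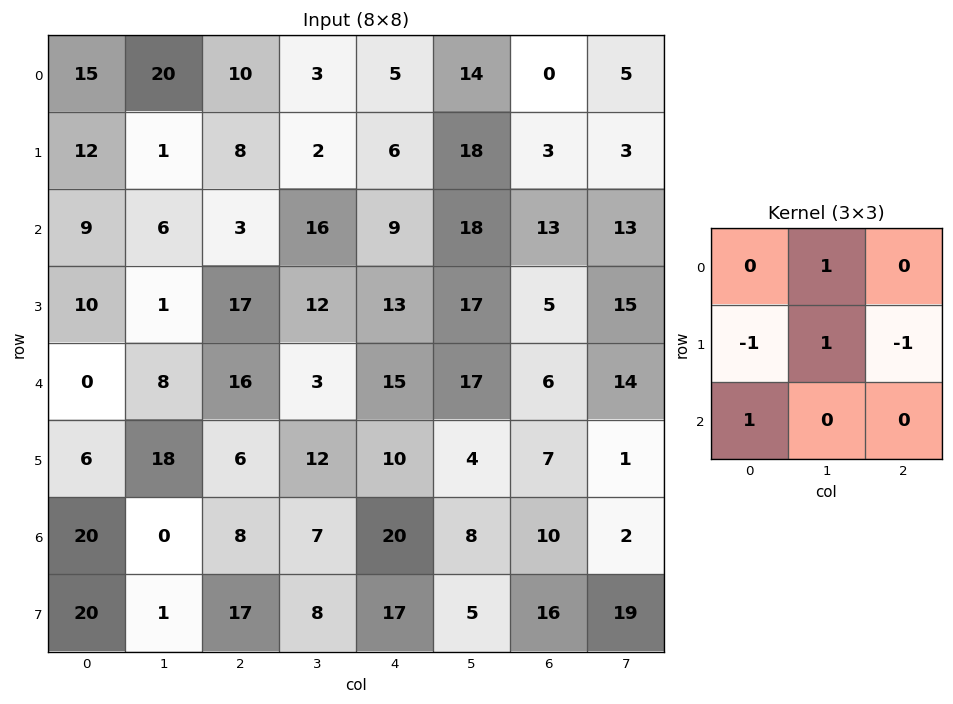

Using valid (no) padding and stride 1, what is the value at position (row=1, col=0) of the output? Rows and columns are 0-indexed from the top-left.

5

The receptive field on the input at this output position is [12 1 8 / 9 6 3 / 10 1 17]. Elementwise product with the kernel and sum: 1·1 + 9·-1 + 6·1 + 3·-1 + 10·1.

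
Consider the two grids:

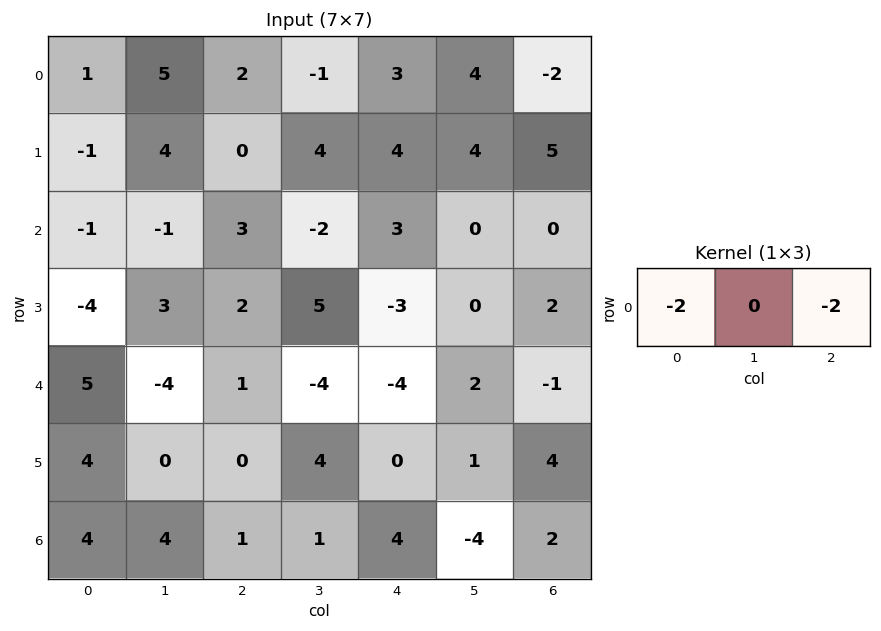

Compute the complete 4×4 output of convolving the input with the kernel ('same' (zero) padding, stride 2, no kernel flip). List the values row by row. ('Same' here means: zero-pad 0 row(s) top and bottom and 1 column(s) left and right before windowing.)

-10 -8 -6 -8
2 6 4 0
8 16 4 -4
-8 -10 6 8

Output[0,0]: The receptive field on the zero-padded input at this output position is [0 1 5]. Elementwise product with the kernel and sum: 0·-2 + 5·-2.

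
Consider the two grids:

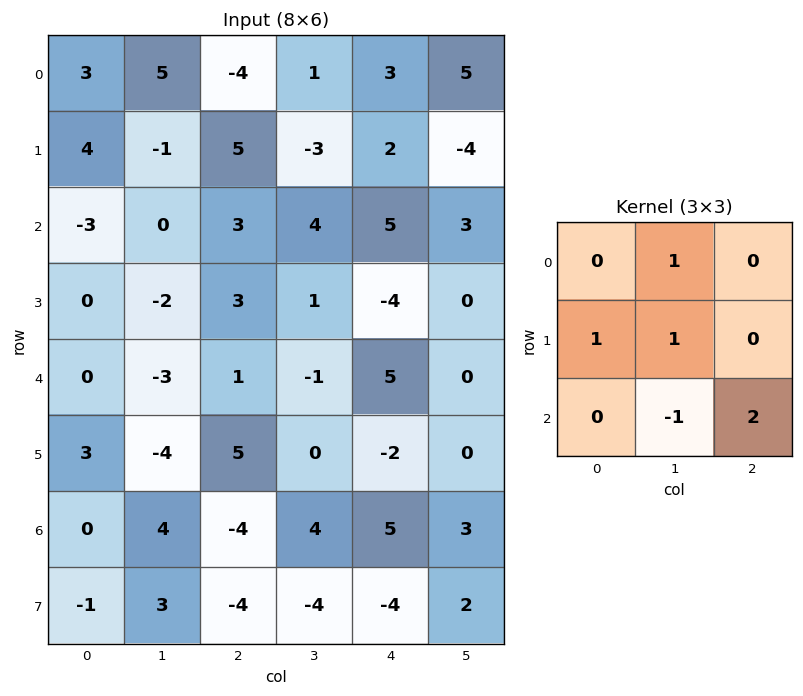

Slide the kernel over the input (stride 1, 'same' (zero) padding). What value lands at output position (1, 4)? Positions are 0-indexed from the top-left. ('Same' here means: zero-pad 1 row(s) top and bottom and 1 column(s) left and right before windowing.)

3

The receptive field on the zero-padded input at this output position is [1 3 5 / -3 2 -4 / 4 5 3]. Elementwise product with the kernel and sum: 3·1 + -3·1 + 2·1 + 5·-1 + 3·2.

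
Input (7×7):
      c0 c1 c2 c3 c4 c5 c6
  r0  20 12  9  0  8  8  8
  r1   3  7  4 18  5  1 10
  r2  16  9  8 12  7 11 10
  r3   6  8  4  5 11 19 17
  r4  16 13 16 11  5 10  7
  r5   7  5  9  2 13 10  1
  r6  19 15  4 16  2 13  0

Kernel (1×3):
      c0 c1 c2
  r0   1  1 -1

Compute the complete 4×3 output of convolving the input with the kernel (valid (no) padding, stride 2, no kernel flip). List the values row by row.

23 1 8
17 13 8
13 22 8
30 18 15

Output[0,0]: The receptive field on the input at this output position is [20 12 9]. Elementwise product with the kernel and sum: 20·1 + 12·1 + 9·-1.
Output[0,1]: The receptive field on the input at this output position is [9 0 8]. Elementwise product with the kernel and sum: 9·1 + 0·1 + 8·-1.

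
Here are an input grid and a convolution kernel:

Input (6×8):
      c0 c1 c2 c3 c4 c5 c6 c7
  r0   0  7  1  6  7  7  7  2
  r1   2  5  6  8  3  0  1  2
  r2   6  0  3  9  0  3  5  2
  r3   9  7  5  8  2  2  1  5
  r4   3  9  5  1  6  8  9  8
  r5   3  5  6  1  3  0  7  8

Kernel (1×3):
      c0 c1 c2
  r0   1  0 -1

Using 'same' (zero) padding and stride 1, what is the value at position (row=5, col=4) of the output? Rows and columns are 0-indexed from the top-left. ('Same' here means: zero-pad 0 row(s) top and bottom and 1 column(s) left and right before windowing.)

The receptive field on the zero-padded input at this output position is [1 3 0]. Elementwise product with the kernel and sum: 1·1 + 0·-1.

1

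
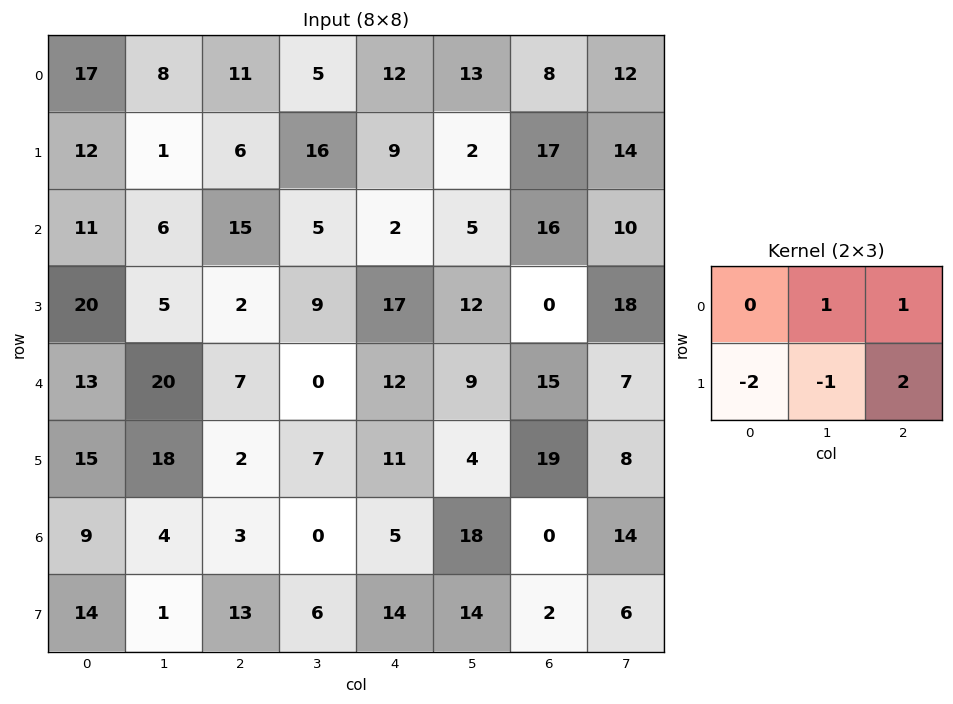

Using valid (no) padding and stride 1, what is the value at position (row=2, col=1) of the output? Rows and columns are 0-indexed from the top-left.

The receptive field on the input at this output position is [6 15 5 / 5 2 9]. Elementwise product with the kernel and sum: 15·1 + 5·1 + 5·-2 + 2·-1 + 9·2.

26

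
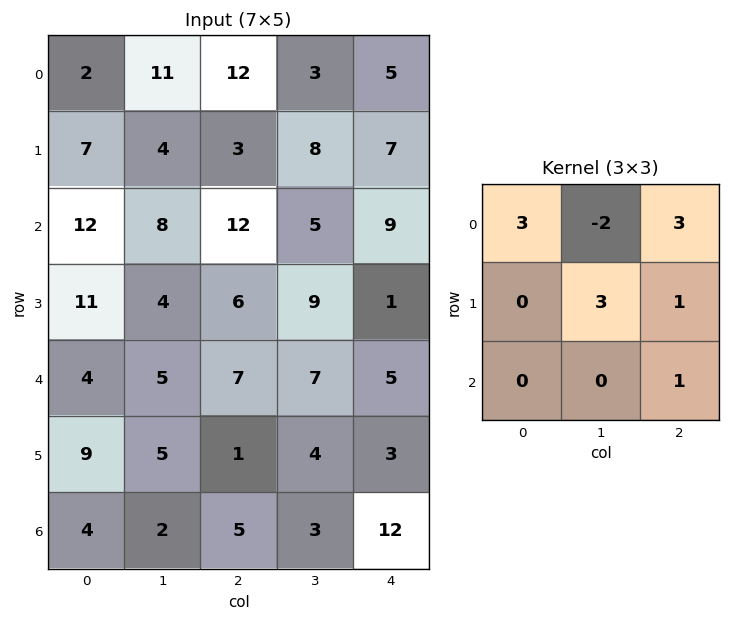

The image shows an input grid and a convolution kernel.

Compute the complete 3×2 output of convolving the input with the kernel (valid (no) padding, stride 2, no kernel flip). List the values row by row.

47 85
81 86
44 49

Output[0,0]: The receptive field on the input at this output position is [2 11 12 / 7 4 3 / 12 8 12]. Elementwise product with the kernel and sum: 2·3 + 11·-2 + 12·3 + 4·3 + 3·1 + 12·1.
Output[0,1]: The receptive field on the input at this output position is [12 3 5 / 3 8 7 / 12 5 9]. Elementwise product with the kernel and sum: 12·3 + 3·-2 + 5·3 + 8·3 + 7·1 + 9·1.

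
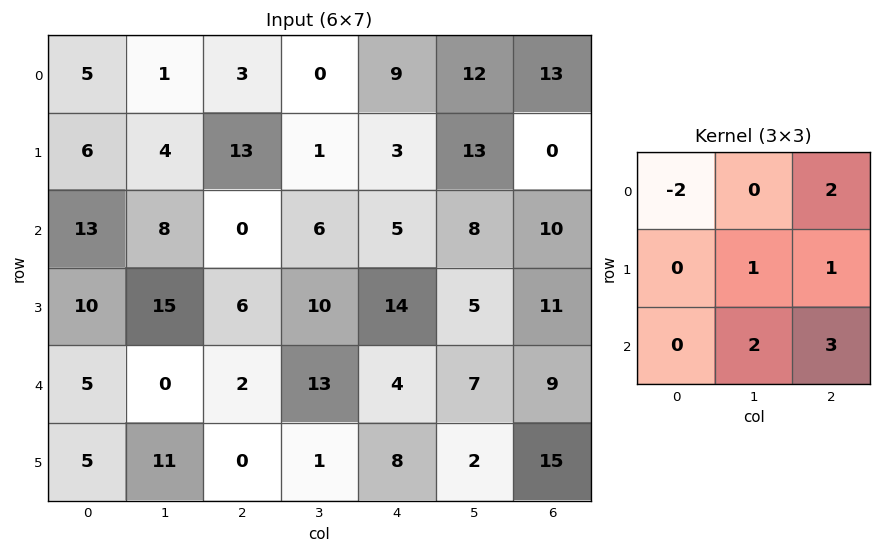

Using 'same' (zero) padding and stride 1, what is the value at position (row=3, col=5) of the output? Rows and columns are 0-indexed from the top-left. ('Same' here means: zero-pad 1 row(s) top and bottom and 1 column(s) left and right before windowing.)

The receptive field on the zero-padded input at this output position is [5 8 10 / 14 5 11 / 4 7 9]. Elementwise product with the kernel and sum: 5·-2 + 10·2 + 5·1 + 11·1 + 7·2 + 9·3.

67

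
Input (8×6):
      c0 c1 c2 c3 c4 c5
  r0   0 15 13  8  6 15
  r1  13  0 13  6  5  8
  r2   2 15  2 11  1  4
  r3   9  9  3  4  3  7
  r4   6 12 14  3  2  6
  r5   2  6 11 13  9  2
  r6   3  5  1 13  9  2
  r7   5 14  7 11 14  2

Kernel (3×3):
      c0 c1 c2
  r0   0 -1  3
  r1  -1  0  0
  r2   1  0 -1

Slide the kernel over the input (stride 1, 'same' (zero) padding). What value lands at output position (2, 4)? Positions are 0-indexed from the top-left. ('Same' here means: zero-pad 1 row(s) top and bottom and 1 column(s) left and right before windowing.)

The receptive field on the zero-padded input at this output position is [6 5 8 / 11 1 4 / 4 3 7]. Elementwise product with the kernel and sum: 5·-1 + 8·3 + 11·-1 + 4·1 + 7·-1.

5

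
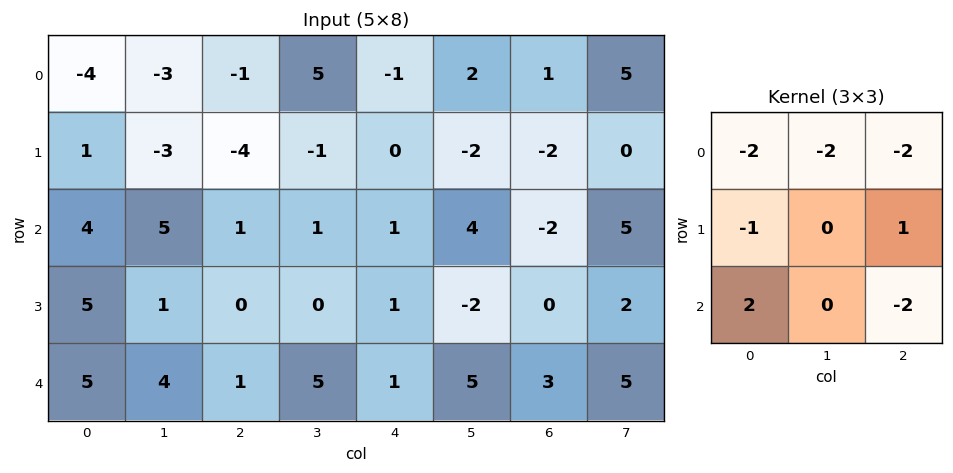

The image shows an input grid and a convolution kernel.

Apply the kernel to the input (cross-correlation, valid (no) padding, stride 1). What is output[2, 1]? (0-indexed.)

-17

The receptive field on the input at this output position is [5 1 1 / 1 0 0 / 4 1 5]. Elementwise product with the kernel and sum: 5·-2 + 1·-2 + 1·-2 + 1·-1 + 0·1 + 4·2 + 5·-2.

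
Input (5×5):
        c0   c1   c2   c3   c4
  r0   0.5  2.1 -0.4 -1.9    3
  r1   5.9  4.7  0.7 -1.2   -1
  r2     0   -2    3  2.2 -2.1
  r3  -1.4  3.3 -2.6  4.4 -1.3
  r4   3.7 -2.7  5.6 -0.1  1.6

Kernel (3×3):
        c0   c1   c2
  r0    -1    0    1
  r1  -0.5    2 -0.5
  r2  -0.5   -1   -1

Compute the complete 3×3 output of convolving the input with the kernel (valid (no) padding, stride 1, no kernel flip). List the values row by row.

Output[0,0]: The receptive field on the input at this output position is [0.5 2.1 -0.4 / 5.9 4.7 0.7 / 0 -2 3]. Elementwise product with the kernel and sum: 0.5·-1 + -0.4·1 + 5.9·-0.5 + 4.7·2 + 0.7·-0.5 + 0·-0.5 + -2·-1 + 3·-1.
Output[0,1]: The receptive field on the input at this output position is [2.1 -0.4 -1.9 / 4.7 0.7 -1.2 / -2 3 2.2]. Elementwise product with the kernel and sum: 2.1·-1 + -1.9·1 + 4.7·-0.5 + 0.7·2 + -1.2·-0.5 + -2·-0.5 + 3·-1 + 2.2·-1.

4.2 -8.55 -0.45
-10.7 -3.45 0.45
6.85 -9 1.35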